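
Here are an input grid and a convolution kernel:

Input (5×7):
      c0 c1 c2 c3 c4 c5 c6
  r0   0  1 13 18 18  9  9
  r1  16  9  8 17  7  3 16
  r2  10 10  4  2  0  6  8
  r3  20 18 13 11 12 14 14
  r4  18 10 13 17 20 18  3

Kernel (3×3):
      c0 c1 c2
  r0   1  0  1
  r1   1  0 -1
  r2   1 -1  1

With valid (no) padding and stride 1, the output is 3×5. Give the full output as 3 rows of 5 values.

25 19 34 49 20
45 50 33 29 27
42 33 21 20 11

Output[0,0]: The receptive field on the input at this output position is [0 1 13 / 16 9 8 / 10 10 4]. Elementwise product with the kernel and sum: 0·1 + 13·1 + 16·1 + 8·-1 + 10·1 + 10·-1 + 4·1.
Output[0,1]: The receptive field on the input at this output position is [1 13 18 / 9 8 17 / 10 4 2]. Elementwise product with the kernel and sum: 1·1 + 18·1 + 9·1 + 17·-1 + 10·1 + 4·-1 + 2·1.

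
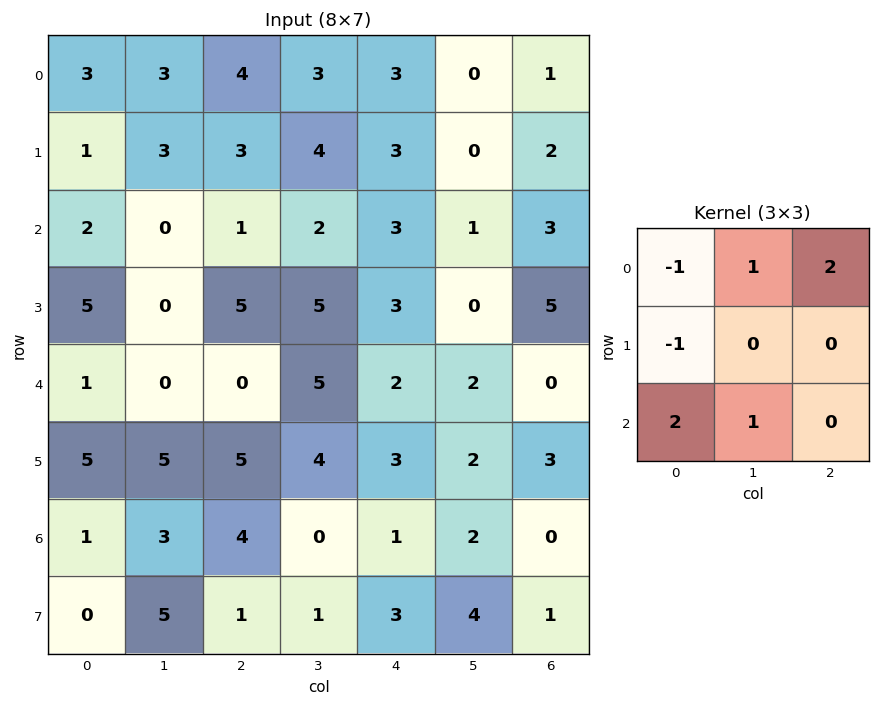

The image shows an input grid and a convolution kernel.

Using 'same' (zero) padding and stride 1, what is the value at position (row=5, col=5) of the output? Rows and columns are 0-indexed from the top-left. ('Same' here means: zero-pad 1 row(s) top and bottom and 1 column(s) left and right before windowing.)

The receptive field on the zero-padded input at this output position is [2 2 0 / 3 2 3 / 1 2 0]. Elementwise product with the kernel and sum: 2·-1 + 2·1 + 0·2 + 3·-1 + 1·2 + 2·1.

1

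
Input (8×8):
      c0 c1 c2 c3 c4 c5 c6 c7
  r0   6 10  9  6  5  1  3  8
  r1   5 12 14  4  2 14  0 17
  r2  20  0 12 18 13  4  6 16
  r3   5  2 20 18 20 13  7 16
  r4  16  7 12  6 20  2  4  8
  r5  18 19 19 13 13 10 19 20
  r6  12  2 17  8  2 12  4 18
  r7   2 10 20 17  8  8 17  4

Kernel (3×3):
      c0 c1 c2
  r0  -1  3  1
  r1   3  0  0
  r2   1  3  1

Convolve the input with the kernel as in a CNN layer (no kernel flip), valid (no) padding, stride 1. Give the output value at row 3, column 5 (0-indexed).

The receptive field on the input at this output position is [13 7 16 / 2 4 8 / 10 19 20]. Elementwise product with the kernel and sum: 13·-1 + 7·3 + 16·1 + 2·3 + 10·1 + 19·3 + 20·1.

117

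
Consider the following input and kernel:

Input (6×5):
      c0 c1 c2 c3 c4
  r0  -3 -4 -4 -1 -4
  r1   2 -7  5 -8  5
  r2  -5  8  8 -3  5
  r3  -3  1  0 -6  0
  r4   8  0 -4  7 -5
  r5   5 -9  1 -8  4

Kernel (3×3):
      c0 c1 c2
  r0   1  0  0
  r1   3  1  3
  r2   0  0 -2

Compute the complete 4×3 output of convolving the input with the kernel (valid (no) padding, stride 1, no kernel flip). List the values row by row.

Output[0,0]: The receptive field on the input at this output position is [-3 -4 -4 / 2 -7 5 / -5 8 8]. Elementwise product with the kernel and sum: -3·1 + 2·3 + -7·1 + 5·3 + 8·-2.

-5 -38 8
19 28 41
-5 -21 12
7 34 -28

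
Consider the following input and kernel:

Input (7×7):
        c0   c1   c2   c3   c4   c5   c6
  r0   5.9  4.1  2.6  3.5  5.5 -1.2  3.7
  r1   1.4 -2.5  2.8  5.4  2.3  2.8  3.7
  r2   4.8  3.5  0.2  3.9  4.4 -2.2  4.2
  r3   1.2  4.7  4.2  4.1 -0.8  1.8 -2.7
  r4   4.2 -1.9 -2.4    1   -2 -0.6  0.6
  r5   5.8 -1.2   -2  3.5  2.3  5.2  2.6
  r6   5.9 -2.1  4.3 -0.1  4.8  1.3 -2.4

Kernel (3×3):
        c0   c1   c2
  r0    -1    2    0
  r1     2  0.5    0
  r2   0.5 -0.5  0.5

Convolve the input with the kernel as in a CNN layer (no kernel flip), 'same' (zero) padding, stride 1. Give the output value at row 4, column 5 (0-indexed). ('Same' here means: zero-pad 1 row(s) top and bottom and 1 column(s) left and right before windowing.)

The receptive field on the zero-padded input at this output position is [-0.8 1.8 -2.7 / -2 -0.6 0.6 / 2.3 5.2 2.6]. Elementwise product with the kernel and sum: -0.8·-1 + 1.8·2 + -2·2 + -0.6·0.5 + 2.3·0.5 + 5.2·-0.5 + 2.6·0.5.

-0.05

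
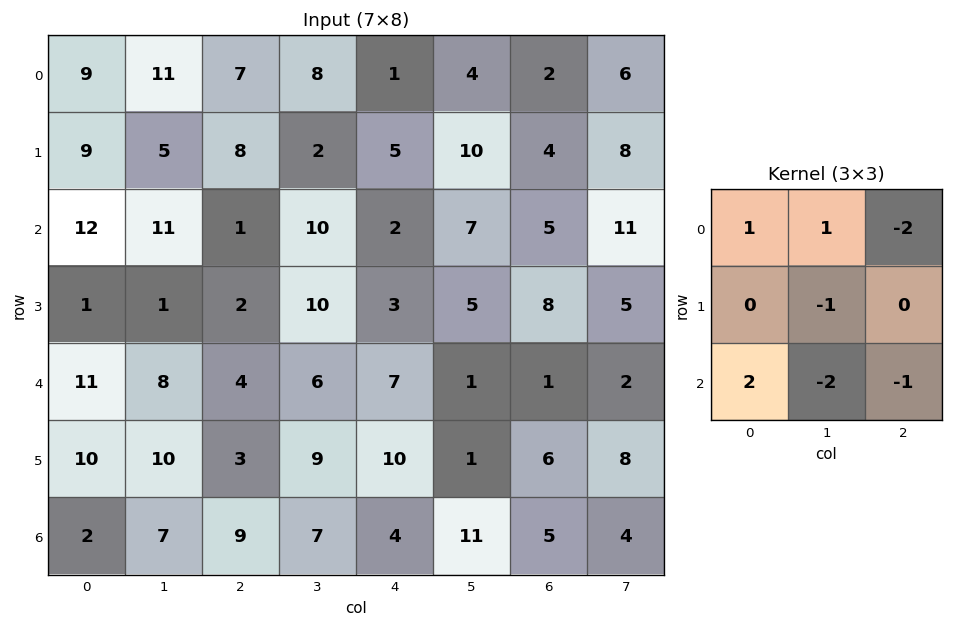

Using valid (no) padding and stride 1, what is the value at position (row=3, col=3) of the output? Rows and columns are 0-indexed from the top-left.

-7

The receptive field on the input at this output position is [10 3 5 / 6 7 1 / 9 10 1]. Elementwise product with the kernel and sum: 10·1 + 3·1 + 5·-2 + 7·-1 + 9·2 + 10·-2 + 1·-1.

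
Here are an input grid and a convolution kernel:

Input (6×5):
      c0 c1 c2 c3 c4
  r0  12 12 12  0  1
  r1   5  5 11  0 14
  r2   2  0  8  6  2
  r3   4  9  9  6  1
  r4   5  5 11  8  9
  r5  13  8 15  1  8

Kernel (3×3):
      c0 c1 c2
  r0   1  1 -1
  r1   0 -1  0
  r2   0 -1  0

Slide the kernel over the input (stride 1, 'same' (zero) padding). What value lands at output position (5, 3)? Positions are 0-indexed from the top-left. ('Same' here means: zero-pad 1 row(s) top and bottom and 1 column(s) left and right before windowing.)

9

The receptive field on the zero-padded input at this output position is [11 8 9 / 15 1 8 / 0 0 0]. Elementwise product with the kernel and sum: 11·1 + 8·1 + 9·-1 + 1·-1 + 0·-1.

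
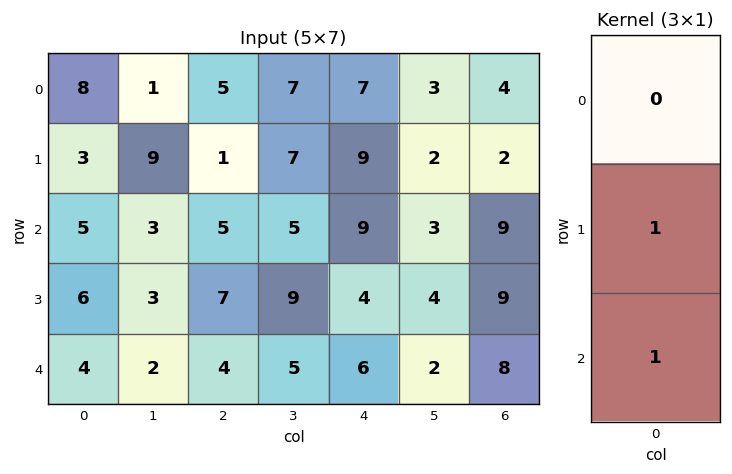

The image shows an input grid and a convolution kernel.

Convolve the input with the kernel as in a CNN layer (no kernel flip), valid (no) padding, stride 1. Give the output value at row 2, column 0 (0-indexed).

10

The receptive field on the input at this output position is [5 / 6 / 4]. Elementwise product with the kernel and sum: 6·1 + 4·1.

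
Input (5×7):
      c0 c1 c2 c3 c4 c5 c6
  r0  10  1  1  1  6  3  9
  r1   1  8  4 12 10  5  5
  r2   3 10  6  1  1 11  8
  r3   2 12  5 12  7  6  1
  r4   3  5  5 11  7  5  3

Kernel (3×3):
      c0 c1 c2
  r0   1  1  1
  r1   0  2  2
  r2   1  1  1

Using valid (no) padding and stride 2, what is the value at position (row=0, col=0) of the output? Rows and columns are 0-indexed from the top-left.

The receptive field on the input at this output position is [10 1 1 / 1 8 4 / 3 10 6]. Elementwise product with the kernel and sum: 10·1 + 1·1 + 1·1 + 8·2 + 4·2 + 3·1 + 10·1 + 6·1.

55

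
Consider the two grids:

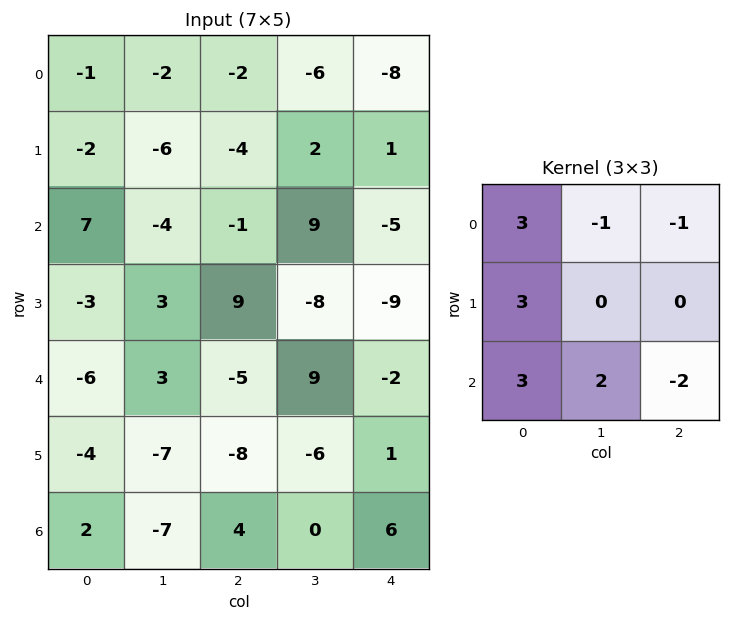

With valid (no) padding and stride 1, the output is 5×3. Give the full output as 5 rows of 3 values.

Output[0,0]: The receptive field on the input at this output position is [-1 -2 -2 / -2 -6 -4 / 7 -4 -1]. Elementwise product with the kernel and sum: -1·3 + -2·-1 + -2·-1 + -2·3 + 7·3 + -4·2 + -1·-2.
Output[0,1]: The receptive field on the input at this output position is [-2 -2 -6 / -6 -4 2 / -4 -1 9]. Elementwise product with the kernel and sum: -2·3 + -2·-1 + -6·-1 + -6·3 + -4·3 + -1·2 + 9·-2.

10 -48 21
4 15 11
15 -30 27
-49 -8 -9
-44 -29 -46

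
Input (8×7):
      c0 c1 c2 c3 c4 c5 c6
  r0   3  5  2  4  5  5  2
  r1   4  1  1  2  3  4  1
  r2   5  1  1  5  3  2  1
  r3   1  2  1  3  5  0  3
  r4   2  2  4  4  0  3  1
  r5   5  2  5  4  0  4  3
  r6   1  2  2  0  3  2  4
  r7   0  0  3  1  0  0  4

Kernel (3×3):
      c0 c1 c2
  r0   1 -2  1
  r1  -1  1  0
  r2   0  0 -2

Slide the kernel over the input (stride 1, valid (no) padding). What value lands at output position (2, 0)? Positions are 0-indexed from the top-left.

The receptive field on the input at this output position is [5 1 1 / 1 2 1 / 2 2 4]. Elementwise product with the kernel and sum: 5·1 + 1·-2 + 1·1 + 1·-1 + 2·1 + 4·-2.

-3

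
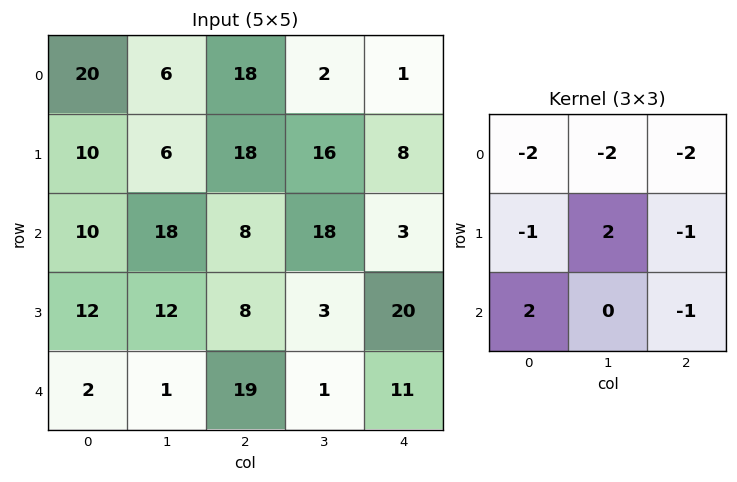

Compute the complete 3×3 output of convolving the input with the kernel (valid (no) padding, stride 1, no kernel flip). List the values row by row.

Output[0,0]: The receptive field on the input at this output position is [20 6 18 / 10 6 18 / 10 18 8]. Elementwise product with the kernel and sum: 20·-2 + 6·-2 + 18·-2 + 10·-1 + 6·2 + 18·-1 + 10·2 + 8·-1.
Output[0,1]: The receptive field on the input at this output position is [6 18 2 / 6 18 16 / 18 8 18]. Elementwise product with the kernel and sum: 6·-2 + 18·-2 + 2·-2 + 6·-1 + 18·2 + 16·-1 + 18·2 + 18·-1.

-92 -20 -23
-34 -79 -63
-83 -86 -53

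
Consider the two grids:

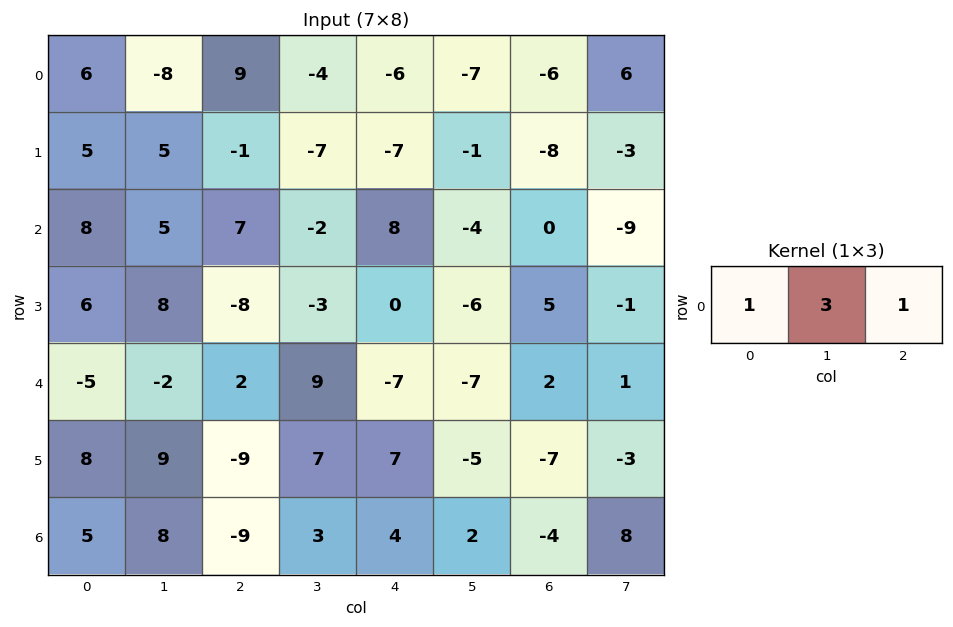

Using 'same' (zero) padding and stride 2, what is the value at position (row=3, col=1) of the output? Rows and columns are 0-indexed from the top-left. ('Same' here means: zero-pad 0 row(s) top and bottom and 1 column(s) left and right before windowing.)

The receptive field on the zero-padded input at this output position is [8 -9 3]. Elementwise product with the kernel and sum: 8·1 + -9·3 + 3·1.

-16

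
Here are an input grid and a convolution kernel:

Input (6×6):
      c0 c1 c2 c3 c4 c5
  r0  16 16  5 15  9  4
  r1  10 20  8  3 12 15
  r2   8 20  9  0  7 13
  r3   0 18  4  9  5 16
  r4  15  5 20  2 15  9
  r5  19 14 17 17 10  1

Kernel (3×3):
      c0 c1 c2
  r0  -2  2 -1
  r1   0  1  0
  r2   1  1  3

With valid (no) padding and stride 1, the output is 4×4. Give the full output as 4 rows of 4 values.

Output[0,0]: The receptive field on the input at this output position is [16 16 5 / 10 20 8 / 8 20 9]. Elementwise product with the kernel and sum: 16·-2 + 16·2 + 5·-1 + 20·1 + 8·1 + 20·1 + 9·3.
Output[0,1]: The receptive field on the input at this output position is [16 5 15 / 20 8 3 / 20 9 0]. Elementwise product with the kernel and sum: 16·-2 + 5·2 + 15·-1 + 8·1 + 20·1 + 9·1 + 0·3.

70 0 44 42
62 31 6 72
113 13 51 50
121 65 71 21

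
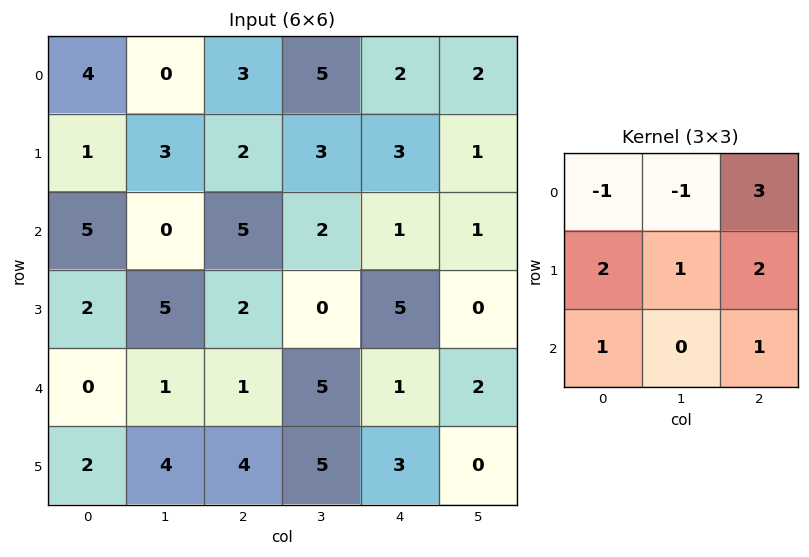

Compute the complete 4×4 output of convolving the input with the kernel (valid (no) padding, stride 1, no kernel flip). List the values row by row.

Output[0,0]: The receptive field on the input at this output position is [4 0 3 / 1 3 2 / 5 0 5]. Elementwise product with the kernel and sum: 4·-1 + 0·-1 + 3·3 + 1·2 + 3·1 + 2·2 + 5·1 + 5·1.

24 28 17 13
26 18 25 4
24 19 12 12
8 15 29 15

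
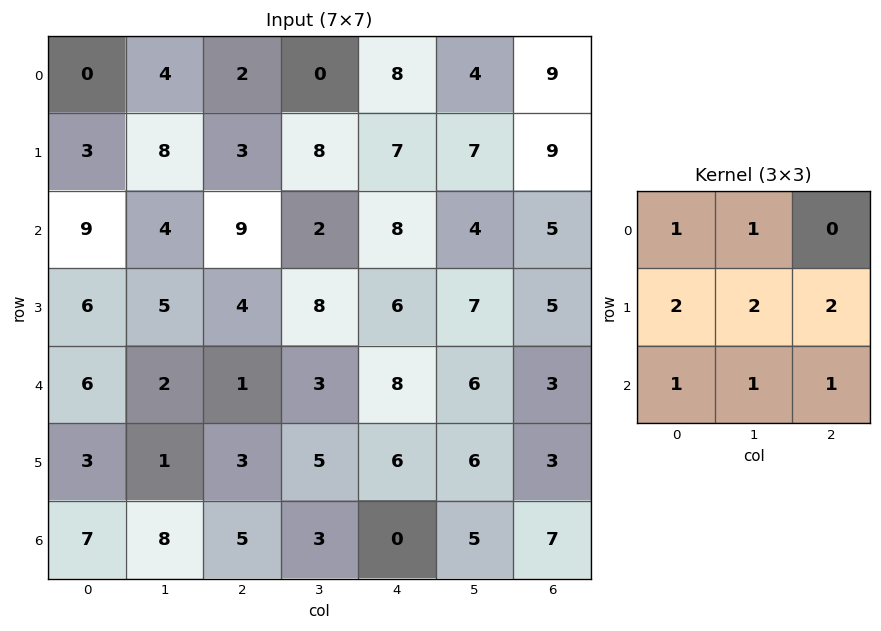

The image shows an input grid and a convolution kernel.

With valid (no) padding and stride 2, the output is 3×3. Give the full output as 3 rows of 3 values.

Output[0,0]: The receptive field on the input at this output position is [0 4 2 / 3 8 3 / 9 4 9]. Elementwise product with the kernel and sum: 0·1 + 4·1 + 3·2 + 8·2 + 3·2 + 9·1 + 4·1 + 9·1.

54 57 75
52 59 65
42 40 56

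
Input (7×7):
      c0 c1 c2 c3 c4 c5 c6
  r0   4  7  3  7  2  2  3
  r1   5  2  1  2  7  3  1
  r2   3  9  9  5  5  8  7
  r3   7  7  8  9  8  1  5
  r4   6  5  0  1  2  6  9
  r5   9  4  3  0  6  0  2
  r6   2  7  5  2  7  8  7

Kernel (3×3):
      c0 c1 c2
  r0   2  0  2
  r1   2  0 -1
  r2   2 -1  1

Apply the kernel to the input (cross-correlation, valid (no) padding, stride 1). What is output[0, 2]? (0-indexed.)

23

The receptive field on the input at this output position is [3 7 2 / 1 2 7 / 9 5 5]. Elementwise product with the kernel and sum: 3·2 + 2·2 + 1·2 + 7·-1 + 9·2 + 5·-1 + 5·1.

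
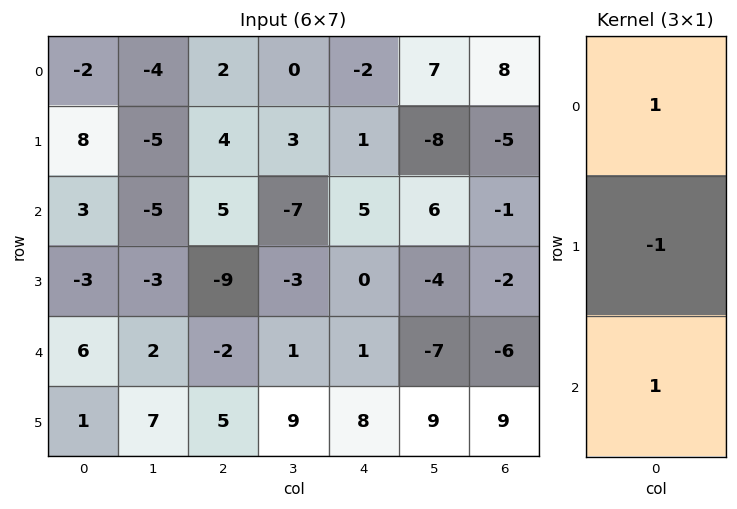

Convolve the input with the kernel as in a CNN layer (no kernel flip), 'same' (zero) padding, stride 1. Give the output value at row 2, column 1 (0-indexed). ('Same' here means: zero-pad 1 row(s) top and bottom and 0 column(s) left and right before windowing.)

The receptive field on the zero-padded input at this output position is [-5 / -5 / -3]. Elementwise product with the kernel and sum: -5·1 + -5·-1 + -3·1.

-3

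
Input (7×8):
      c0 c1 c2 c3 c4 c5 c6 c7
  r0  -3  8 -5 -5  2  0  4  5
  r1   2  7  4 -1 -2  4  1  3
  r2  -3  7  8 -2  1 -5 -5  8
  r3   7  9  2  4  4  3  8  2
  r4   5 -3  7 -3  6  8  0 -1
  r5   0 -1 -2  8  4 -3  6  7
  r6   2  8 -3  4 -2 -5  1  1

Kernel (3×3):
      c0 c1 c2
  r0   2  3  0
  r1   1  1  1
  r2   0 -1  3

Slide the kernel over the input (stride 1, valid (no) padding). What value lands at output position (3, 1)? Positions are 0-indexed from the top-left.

51

The receptive field on the input at this output position is [9 2 4 / -3 7 -3 / -1 -2 8]. Elementwise product with the kernel and sum: 9·2 + 2·3 + -3·1 + 7·1 + -3·1 + -2·-1 + 8·3.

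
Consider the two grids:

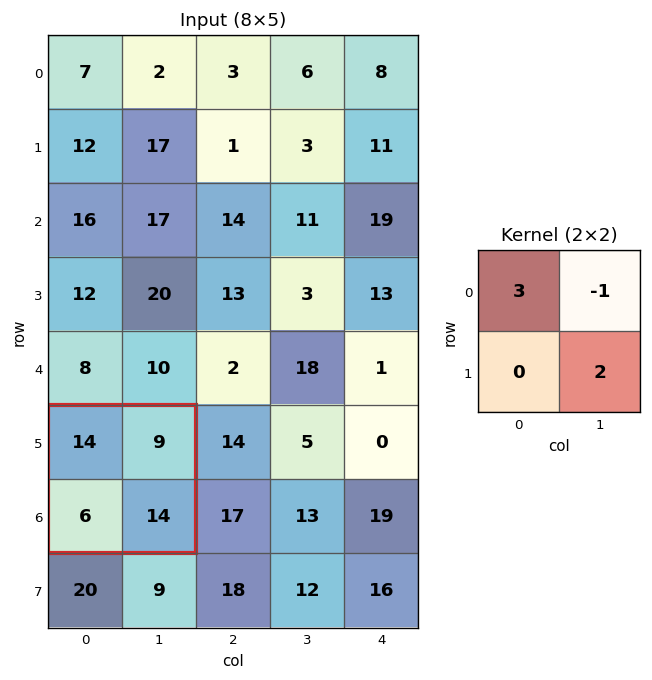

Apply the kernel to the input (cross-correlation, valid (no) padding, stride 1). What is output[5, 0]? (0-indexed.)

61

The receptive field on the input at this output position is [14 9 / 6 14]. Elementwise product with the kernel and sum: 14·3 + 9·-1 + 14·2.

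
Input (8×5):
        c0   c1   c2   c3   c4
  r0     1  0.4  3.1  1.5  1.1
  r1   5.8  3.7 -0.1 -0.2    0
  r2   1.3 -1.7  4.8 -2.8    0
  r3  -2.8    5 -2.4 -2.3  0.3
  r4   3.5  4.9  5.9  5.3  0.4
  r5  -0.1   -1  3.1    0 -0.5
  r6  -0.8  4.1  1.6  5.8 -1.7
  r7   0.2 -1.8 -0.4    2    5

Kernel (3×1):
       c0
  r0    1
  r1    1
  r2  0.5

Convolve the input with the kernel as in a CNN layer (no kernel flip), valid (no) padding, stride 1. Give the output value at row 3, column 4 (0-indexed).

The receptive field on the input at this output position is [0.3 / 0.4 / -0.5]. Elementwise product with the kernel and sum: 0.3·1 + 0.4·1 + -0.5·0.5.

0.45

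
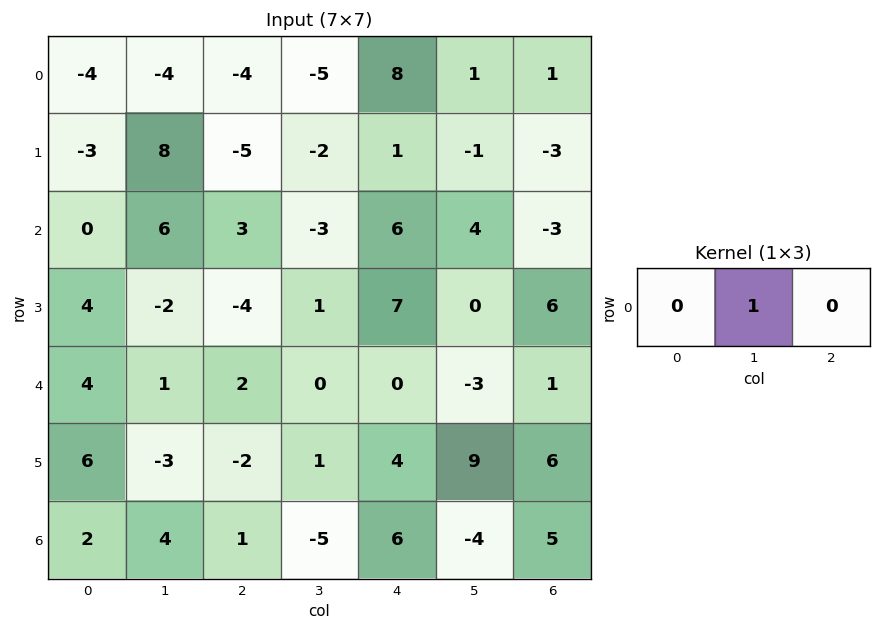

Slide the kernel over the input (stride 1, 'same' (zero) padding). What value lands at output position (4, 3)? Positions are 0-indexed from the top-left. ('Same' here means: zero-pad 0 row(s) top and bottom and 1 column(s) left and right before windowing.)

0

The receptive field on the zero-padded input at this output position is [2 0 0]. Elementwise product with the kernel and sum: 0·1.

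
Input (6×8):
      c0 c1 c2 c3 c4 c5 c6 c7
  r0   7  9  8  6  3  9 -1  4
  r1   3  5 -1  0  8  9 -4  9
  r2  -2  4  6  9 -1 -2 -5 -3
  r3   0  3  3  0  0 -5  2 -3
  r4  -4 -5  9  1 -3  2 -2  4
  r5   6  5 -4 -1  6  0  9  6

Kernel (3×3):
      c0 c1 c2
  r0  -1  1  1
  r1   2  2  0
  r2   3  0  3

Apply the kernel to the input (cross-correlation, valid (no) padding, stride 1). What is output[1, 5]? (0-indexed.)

The receptive field on the input at this output position is [9 -4 9 / -2 -5 -3 / -5 2 -3]. Elementwise product with the kernel and sum: 9·-1 + -4·1 + 9·1 + -2·2 + -5·2 + -5·3 + -3·3.

-42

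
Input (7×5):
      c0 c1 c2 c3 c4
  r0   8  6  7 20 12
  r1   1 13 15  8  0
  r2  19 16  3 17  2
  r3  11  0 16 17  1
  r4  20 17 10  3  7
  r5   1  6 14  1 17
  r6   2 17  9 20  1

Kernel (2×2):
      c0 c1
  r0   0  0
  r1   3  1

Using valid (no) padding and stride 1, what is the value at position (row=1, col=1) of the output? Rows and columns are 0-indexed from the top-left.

51

The receptive field on the input at this output position is [13 15 / 16 3]. Elementwise product with the kernel and sum: 16·3 + 3·1.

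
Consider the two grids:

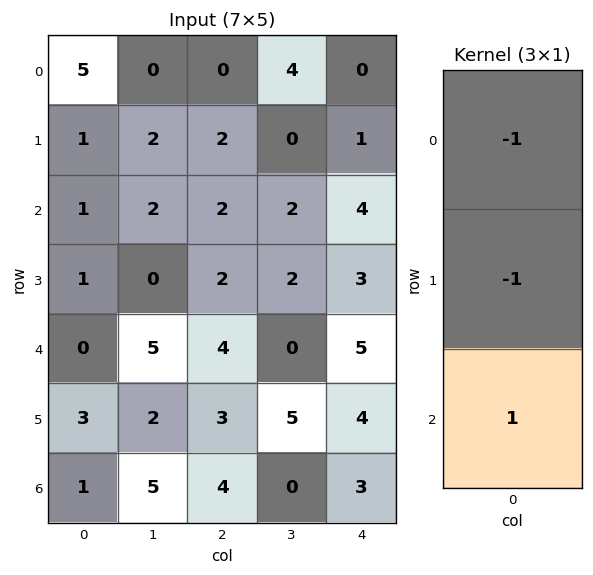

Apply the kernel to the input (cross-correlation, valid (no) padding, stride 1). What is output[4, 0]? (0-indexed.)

The receptive field on the input at this output position is [0 / 3 / 1]. Elementwise product with the kernel and sum: 0·-1 + 3·-1 + 1·1.

-2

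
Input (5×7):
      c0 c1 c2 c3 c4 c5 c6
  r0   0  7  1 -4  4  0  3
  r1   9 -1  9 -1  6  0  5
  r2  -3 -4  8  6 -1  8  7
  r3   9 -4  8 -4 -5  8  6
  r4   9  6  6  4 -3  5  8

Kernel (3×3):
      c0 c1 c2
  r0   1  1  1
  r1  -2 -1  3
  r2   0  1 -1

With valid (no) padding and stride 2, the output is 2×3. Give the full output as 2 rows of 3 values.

Output[0,0]: The receptive field on the input at this output position is [0 7 1 / 9 -1 9 / -3 -4 8]. Elementwise product with the kernel and sum: 0·1 + 7·1 + 1·1 + 9·-2 + -1·-1 + 9·3 + -4·1 + 8·-1.
Output[0,1]: The receptive field on the input at this output position is [1 -4 4 / 9 -1 6 / 8 6 -1]. Elementwise product with the kernel and sum: 1·1 + -4·1 + 4·1 + 9·-2 + -1·-1 + 6·3 + 6·1 + -1·-1.

6 9 11
11 -7 31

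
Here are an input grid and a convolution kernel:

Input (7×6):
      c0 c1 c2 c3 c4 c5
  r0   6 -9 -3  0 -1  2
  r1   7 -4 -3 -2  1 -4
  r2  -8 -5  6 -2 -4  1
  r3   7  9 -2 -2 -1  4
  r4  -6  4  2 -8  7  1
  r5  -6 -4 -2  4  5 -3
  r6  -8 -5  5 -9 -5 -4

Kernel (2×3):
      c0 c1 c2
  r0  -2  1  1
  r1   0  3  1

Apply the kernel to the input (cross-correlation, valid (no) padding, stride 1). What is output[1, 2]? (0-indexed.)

The receptive field on the input at this output position is [-3 -2 1 / 6 -2 -4]. Elementwise product with the kernel and sum: -3·-2 + -2·1 + 1·1 + -2·3 + -4·1.

-5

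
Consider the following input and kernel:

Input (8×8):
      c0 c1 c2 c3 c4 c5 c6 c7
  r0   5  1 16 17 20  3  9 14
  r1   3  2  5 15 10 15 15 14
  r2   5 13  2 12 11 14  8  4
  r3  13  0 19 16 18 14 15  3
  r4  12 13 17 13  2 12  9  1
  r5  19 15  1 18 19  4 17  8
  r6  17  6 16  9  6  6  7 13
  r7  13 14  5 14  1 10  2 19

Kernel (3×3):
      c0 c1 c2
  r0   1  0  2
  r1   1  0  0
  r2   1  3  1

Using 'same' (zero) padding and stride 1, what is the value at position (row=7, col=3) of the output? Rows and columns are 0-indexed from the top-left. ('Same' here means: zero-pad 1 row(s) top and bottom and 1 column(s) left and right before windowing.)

The receptive field on the zero-padded input at this output position is [16 9 6 / 5 14 1 / 0 0 0]. Elementwise product with the kernel and sum: 16·1 + 6·2 + 5·1 + 0·1 + 0·3 + 0·1.

33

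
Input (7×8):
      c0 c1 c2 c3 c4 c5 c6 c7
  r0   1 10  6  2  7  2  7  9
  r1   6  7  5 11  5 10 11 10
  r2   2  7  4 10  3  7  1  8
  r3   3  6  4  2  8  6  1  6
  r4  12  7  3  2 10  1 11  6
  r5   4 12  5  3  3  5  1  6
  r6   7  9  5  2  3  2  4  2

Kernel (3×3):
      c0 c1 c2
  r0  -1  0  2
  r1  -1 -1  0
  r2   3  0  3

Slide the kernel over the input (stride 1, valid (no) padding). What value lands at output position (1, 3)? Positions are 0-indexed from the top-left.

20

The receptive field on the input at this output position is [11 5 10 / 10 3 7 / 2 8 6]. Elementwise product with the kernel and sum: 11·-1 + 10·2 + 10·-1 + 3·-1 + 2·3 + 6·3.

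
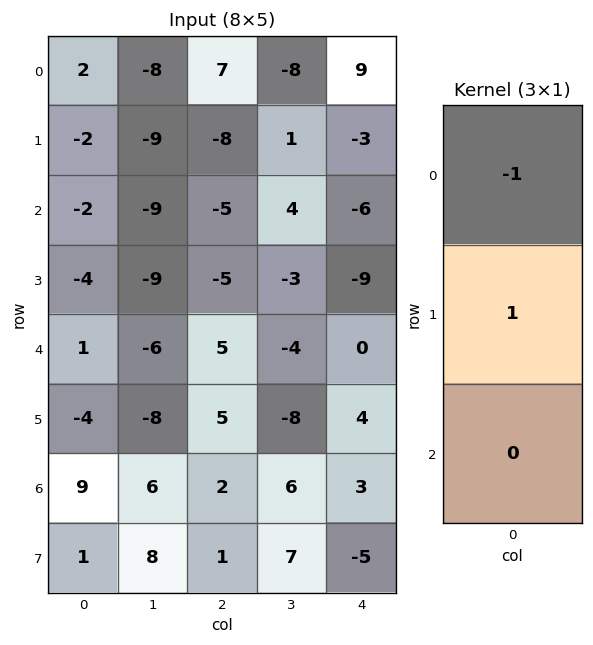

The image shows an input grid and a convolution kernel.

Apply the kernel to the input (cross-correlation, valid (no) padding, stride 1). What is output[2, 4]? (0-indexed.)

The receptive field on the input at this output position is [-6 / -9 / 0]. Elementwise product with the kernel and sum: -6·-1 + -9·1.

-3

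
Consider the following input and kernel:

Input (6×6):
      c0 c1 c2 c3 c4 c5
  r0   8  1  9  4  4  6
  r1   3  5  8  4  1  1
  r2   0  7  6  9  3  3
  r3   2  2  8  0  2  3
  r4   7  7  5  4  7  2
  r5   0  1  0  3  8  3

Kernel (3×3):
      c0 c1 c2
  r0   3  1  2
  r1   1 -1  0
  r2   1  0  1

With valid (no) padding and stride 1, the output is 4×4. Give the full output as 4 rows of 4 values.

Output[0,0]: The receptive field on the input at this output position is [8 1 9 / 3 5 8 / 0 7 6]. Elementwise product with the kernel and sum: 8·3 + 1·1 + 9·2 + 3·1 + 5·-1 + 0·1 + 6·1.

47 33 52 43
33 34 37 24
31 50 53 40
24 20 37 11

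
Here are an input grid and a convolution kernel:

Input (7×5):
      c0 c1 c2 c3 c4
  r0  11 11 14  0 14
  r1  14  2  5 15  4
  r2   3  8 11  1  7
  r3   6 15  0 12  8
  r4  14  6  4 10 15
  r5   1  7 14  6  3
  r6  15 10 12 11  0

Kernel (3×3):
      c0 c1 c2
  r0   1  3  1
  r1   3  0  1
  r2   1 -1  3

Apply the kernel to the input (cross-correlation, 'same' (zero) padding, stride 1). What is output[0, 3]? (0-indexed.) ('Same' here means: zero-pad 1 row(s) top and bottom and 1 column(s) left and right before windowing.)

The receptive field on the zero-padded input at this output position is [0 0 0 / 14 0 14 / 5 15 4]. Elementwise product with the kernel and sum: 0·1 + 0·3 + 0·1 + 14·3 + 14·1 + 5·1 + 15·-1 + 4·3.

58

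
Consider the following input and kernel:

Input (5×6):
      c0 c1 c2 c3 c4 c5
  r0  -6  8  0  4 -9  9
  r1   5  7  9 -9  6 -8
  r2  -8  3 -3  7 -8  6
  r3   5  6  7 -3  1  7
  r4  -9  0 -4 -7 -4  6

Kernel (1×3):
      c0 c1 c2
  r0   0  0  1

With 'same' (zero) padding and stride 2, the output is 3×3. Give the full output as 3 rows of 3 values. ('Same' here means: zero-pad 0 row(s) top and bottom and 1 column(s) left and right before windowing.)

8 4 9
3 7 6
0 -7 6

Output[0,0]: The receptive field on the zero-padded input at this output position is [0 -6 8]. Elementwise product with the kernel and sum: 8·1.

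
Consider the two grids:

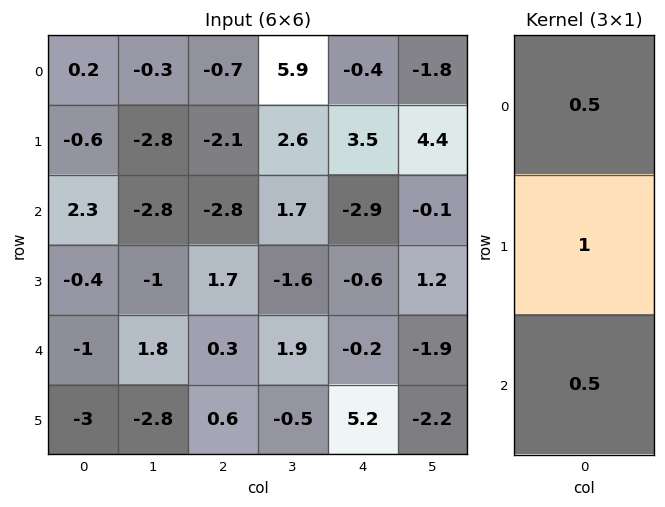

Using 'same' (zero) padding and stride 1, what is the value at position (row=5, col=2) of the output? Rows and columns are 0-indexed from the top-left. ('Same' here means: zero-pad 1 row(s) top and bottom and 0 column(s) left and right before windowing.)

The receptive field on the zero-padded input at this output position is [0.3 / 0.6 / 0]. Elementwise product with the kernel and sum: 0.3·0.5 + 0.6·1 + 0·0.5.

0.75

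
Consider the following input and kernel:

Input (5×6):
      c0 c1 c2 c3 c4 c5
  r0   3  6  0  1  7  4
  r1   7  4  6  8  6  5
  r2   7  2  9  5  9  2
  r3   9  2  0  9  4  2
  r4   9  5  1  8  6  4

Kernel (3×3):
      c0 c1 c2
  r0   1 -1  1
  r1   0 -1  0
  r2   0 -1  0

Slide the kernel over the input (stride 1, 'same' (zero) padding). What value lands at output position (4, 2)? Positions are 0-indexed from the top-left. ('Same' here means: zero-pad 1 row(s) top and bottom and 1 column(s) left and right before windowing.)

The receptive field on the zero-padded input at this output position is [2 0 9 / 5 1 8 / 0 0 0]. Elementwise product with the kernel and sum: 2·1 + 0·-1 + 9·1 + 1·-1 + 0·-1.

10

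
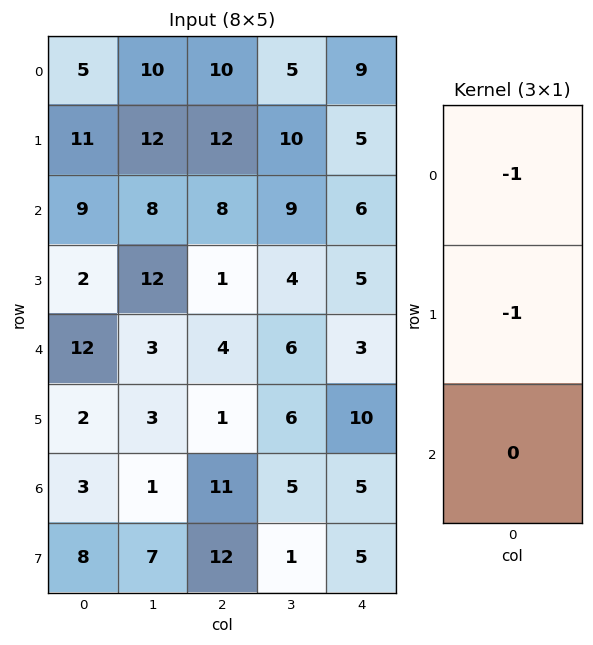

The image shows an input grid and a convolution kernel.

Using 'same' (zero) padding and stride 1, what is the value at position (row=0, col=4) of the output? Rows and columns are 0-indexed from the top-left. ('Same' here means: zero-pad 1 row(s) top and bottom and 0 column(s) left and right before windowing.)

-9

The receptive field on the zero-padded input at this output position is [0 / 9 / 5]. Elementwise product with the kernel and sum: 0·-1 + 9·-1.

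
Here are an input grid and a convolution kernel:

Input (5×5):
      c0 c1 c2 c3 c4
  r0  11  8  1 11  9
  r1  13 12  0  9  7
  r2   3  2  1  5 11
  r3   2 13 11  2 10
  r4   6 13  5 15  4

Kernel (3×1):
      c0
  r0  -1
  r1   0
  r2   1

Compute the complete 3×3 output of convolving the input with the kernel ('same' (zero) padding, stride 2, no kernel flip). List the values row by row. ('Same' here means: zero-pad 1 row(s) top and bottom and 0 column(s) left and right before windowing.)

13 0 7
-11 11 3
-2 -11 -10

Output[0,0]: The receptive field on the zero-padded input at this output position is [0 / 11 / 13]. Elementwise product with the kernel and sum: 0·-1 + 13·1.
Output[0,1]: The receptive field on the zero-padded input at this output position is [0 / 1 / 0]. Elementwise product with the kernel and sum: 0·-1 + 0·1.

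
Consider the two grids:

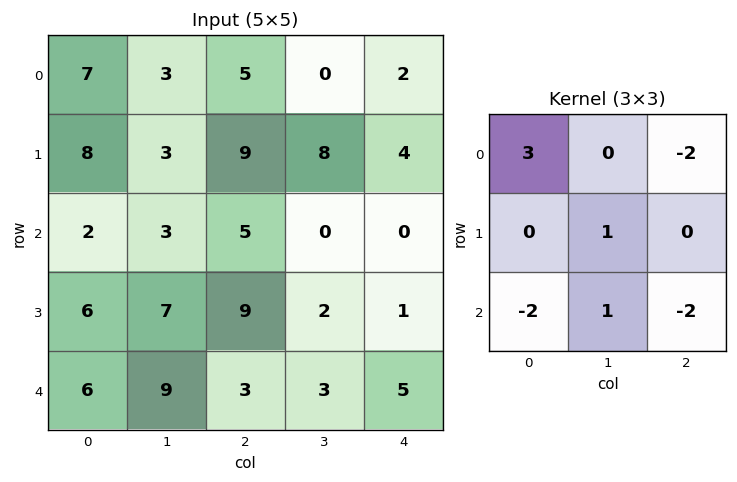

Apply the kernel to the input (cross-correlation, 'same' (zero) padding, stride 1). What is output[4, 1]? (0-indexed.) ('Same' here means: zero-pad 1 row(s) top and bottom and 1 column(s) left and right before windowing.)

The receptive field on the zero-padded input at this output position is [6 7 9 / 6 9 3 / 0 0 0]. Elementwise product with the kernel and sum: 6·3 + 9·-2 + 9·1 + 0·-2 + 0·1 + 0·-2.

9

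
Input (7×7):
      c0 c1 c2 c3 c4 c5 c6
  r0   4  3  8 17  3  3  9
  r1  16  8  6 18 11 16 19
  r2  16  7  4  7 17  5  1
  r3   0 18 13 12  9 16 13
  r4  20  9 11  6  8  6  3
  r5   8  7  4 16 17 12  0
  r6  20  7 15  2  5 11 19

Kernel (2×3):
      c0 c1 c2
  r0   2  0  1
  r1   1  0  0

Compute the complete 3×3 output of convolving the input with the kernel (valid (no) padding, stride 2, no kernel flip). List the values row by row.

Output[0,0]: The receptive field on the input at this output position is [4 3 8 / 16 8 6]. Elementwise product with the kernel and sum: 4·2 + 8·1 + 16·1.
Output[0,1]: The receptive field on the input at this output position is [8 17 3 / 6 18 11]. Elementwise product with the kernel and sum: 8·2 + 3·1 + 6·1.

32 25 26
36 38 44
59 34 36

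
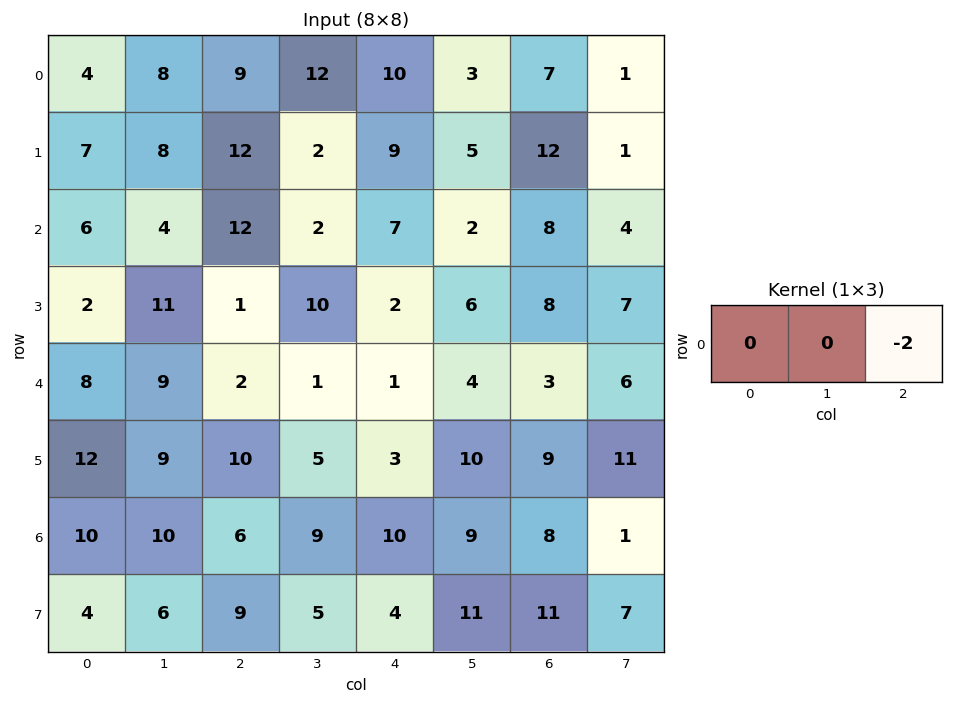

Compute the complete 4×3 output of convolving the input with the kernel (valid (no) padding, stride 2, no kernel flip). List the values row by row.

-18 -20 -14
-24 -14 -16
-4 -2 -6
-12 -20 -16

Output[0,0]: The receptive field on the input at this output position is [4 8 9]. Elementwise product with the kernel and sum: 9·-2.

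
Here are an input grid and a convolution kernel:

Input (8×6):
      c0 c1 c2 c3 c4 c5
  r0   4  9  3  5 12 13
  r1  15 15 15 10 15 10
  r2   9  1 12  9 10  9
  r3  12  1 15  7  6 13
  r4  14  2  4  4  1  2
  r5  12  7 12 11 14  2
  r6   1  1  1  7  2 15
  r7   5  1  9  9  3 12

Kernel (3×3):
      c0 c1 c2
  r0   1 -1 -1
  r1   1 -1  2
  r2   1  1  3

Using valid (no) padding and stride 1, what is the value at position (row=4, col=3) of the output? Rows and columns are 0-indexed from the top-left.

56

The receptive field on the input at this output position is [4 1 2 / 11 14 2 / 7 2 15]. Elementwise product with the kernel and sum: 4·1 + 1·-1 + 2·-1 + 11·1 + 14·-1 + 2·2 + 7·1 + 2·1 + 15·3.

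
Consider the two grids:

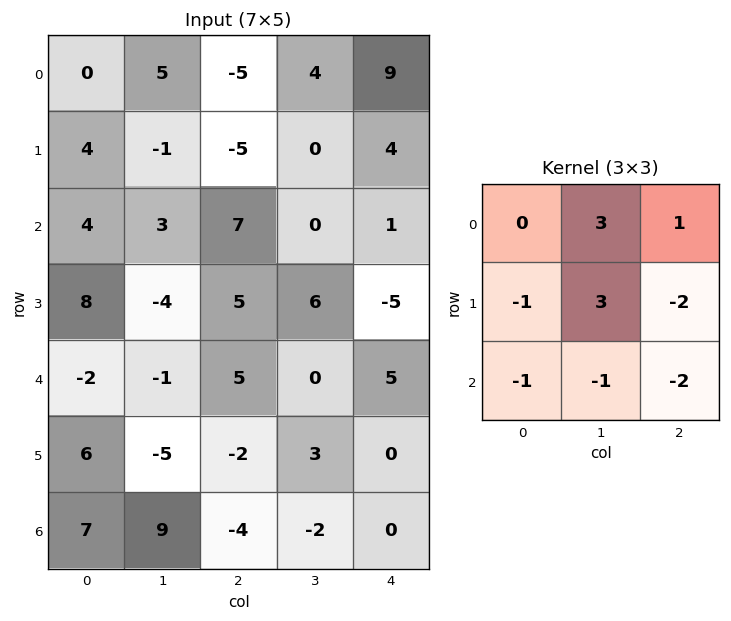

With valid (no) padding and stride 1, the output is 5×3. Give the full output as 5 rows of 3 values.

-8 -35 9
-31 -10 -6
-21 24 9
-15 38 -3
-23 7 22

Output[0,0]: The receptive field on the input at this output position is [0 5 -5 / 4 -1 -5 / 4 3 7]. Elementwise product with the kernel and sum: 5·3 + -5·1 + 4·-1 + -1·3 + -5·-2 + 4·-1 + 3·-1 + 7·-2.
Output[0,1]: The receptive field on the input at this output position is [5 -5 4 / -1 -5 0 / 3 7 0]. Elementwise product with the kernel and sum: -5·3 + 4·1 + -1·-1 + -5·3 + 0·-2 + 3·-1 + 7·-1 + 0·-2.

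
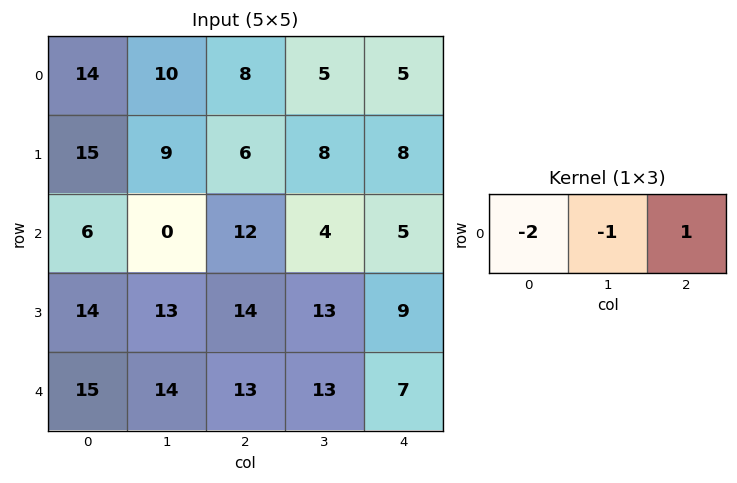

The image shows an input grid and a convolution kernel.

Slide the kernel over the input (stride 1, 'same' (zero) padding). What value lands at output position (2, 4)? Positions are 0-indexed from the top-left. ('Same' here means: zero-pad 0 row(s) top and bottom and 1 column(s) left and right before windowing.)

-13

The receptive field on the zero-padded input at this output position is [4 5 0]. Elementwise product with the kernel and sum: 4·-2 + 5·-1 + 0·1.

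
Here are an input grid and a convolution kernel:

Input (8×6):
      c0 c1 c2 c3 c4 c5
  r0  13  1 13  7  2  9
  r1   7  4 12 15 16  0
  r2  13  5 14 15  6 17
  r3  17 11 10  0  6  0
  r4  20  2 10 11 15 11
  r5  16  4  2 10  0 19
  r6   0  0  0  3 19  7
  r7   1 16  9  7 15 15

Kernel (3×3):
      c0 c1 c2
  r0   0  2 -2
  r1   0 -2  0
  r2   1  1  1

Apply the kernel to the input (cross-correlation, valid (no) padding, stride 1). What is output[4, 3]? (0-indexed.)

37

The receptive field on the input at this output position is [11 15 11 / 10 0 19 / 3 19 7]. Elementwise product with the kernel and sum: 15·2 + 11·-2 + 0·-2 + 3·1 + 19·1 + 7·1.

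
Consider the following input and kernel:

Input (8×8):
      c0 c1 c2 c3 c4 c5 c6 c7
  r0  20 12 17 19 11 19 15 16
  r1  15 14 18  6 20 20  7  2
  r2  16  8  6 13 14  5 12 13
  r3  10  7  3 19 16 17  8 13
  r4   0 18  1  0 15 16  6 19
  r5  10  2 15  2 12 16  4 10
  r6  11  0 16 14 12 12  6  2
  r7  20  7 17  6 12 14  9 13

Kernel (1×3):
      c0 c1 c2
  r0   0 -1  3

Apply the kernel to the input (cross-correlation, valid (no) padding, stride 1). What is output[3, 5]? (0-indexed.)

The receptive field on the input at this output position is [17 8 13]. Elementwise product with the kernel and sum: 8·-1 + 13·3.

31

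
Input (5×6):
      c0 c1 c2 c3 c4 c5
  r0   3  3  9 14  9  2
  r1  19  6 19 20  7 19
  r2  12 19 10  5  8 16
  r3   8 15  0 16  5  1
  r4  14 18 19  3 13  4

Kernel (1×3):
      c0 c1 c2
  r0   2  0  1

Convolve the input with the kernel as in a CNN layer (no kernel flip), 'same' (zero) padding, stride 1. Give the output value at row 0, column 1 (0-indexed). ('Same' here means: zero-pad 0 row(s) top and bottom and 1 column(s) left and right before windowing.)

15

The receptive field on the zero-padded input at this output position is [3 3 9]. Elementwise product with the kernel and sum: 3·2 + 9·1.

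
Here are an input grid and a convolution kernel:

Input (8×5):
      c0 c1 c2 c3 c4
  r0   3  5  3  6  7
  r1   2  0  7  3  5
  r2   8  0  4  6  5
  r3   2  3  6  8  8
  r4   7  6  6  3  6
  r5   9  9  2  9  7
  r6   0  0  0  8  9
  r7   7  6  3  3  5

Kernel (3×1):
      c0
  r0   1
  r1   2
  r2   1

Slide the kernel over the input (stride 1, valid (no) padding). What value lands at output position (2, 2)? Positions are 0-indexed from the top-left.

The receptive field on the input at this output position is [4 / 6 / 6]. Elementwise product with the kernel and sum: 4·1 + 6·2 + 6·1.

22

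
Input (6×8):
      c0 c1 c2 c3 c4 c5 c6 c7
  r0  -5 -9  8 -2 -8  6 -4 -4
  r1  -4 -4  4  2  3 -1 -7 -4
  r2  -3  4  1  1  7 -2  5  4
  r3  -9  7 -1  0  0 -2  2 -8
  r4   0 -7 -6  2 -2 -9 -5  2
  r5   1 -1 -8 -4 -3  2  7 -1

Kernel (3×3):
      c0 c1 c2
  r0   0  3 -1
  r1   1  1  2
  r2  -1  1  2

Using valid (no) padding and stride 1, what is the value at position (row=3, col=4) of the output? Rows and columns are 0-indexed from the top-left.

The receptive field on the input at this output position is [0 -2 2 / -2 -9 -5 / -3 2 7]. Elementwise product with the kernel and sum: -2·3 + 2·-1 + -2·1 + -9·1 + -5·2 + -3·-1 + 2·1 + 7·2.

-10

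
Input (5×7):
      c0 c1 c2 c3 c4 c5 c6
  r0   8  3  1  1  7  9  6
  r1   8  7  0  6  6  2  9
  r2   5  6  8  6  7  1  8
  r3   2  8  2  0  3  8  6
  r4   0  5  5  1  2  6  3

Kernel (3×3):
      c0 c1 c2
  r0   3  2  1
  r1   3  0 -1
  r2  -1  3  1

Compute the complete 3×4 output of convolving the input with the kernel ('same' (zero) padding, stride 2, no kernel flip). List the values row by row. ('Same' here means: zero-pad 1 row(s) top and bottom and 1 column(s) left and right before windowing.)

Output[0,0]: The receptive field on the zero-padded input at this output position is [0 0 0 / 0 8 3 / 0 8 7]. Elementwise product with the kernel and sum: 0·3 + 0·2 + 0·1 + 0·3 + 3·-1 + 0·-1 + 8·3 + 7·1.
Output[0,1]: The receptive field on the zero-padded input at this output position is [0 0 0 / 3 1 1 / 7 0 6]. Elementwise product with the kernel and sum: 0·3 + 0·2 + 0·1 + 3·3 + 1·-1 + 7·-1 + 0·3 + 6·1.

28 7 8 52
31 37 66 37
7 42 11 54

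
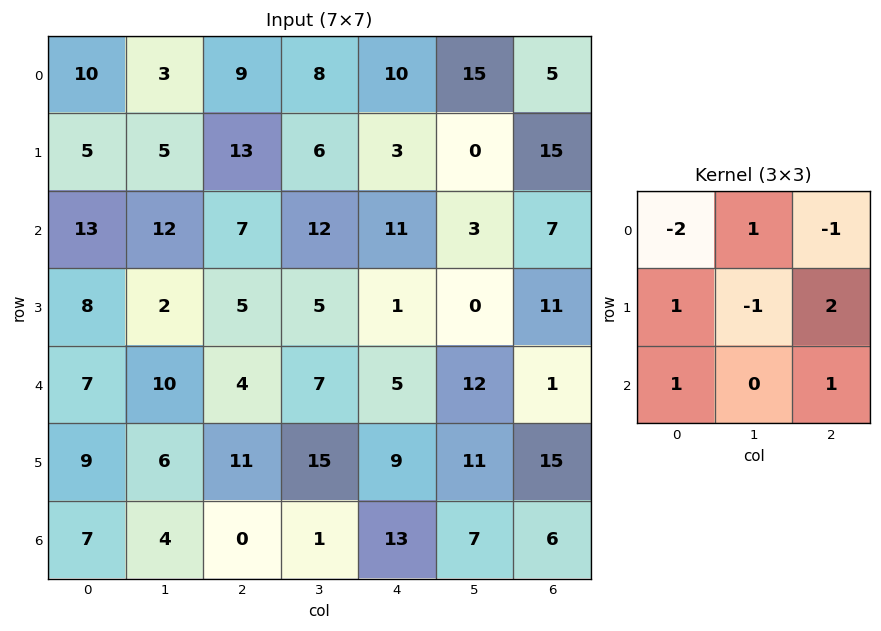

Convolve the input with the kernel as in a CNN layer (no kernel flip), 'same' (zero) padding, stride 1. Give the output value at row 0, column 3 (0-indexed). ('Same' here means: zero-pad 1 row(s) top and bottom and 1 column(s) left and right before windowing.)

The receptive field on the zero-padded input at this output position is [0 0 0 / 9 8 10 / 13 6 3]. Elementwise product with the kernel and sum: 0·-2 + 0·1 + 0·-1 + 9·1 + 8·-1 + 10·2 + 13·1 + 3·1.

37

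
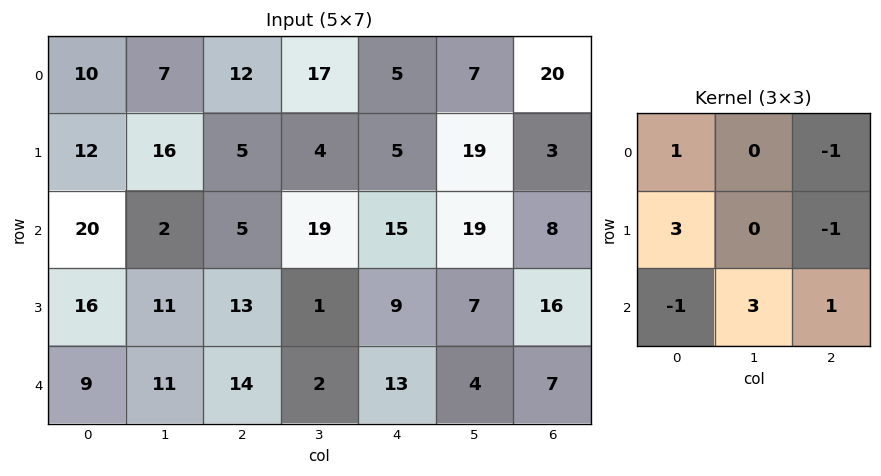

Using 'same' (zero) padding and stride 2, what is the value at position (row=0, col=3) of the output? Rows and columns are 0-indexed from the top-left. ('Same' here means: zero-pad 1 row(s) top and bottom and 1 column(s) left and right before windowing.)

11

The receptive field on the zero-padded input at this output position is [0 0 0 / 7 20 0 / 19 3 0]. Elementwise product with the kernel and sum: 0·1 + 0·-1 + 7·3 + 0·-1 + 19·-1 + 3·3 + 0·1.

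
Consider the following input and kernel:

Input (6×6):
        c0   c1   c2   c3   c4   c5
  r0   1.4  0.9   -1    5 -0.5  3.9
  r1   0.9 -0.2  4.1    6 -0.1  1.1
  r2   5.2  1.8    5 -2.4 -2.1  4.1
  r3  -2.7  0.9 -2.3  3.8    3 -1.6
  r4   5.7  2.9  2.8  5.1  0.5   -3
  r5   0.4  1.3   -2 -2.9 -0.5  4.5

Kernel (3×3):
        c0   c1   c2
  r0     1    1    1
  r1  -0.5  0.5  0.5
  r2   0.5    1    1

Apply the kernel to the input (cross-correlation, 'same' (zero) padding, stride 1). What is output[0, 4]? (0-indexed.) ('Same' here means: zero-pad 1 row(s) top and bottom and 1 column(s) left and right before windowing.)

The receptive field on the zero-padded input at this output position is [0 0 0 / 5 -0.5 3.9 / 6 -0.1 1.1]. Elementwise product with the kernel and sum: 0·1 + 0·1 + 0·1 + 5·-0.5 + -0.5·0.5 + 3.9·0.5 + 6·0.5 + -0.1·1 + 1.1·1.

3.2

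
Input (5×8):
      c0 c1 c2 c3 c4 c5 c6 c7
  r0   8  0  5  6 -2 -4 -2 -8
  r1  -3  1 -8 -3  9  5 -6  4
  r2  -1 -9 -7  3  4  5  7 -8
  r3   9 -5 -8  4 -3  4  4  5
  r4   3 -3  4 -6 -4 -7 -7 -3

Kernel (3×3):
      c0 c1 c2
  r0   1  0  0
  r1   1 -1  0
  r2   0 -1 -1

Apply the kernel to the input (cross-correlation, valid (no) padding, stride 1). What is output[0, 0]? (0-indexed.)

20

The receptive field on the input at this output position is [8 0 5 / -3 1 -8 / -1 -9 -7]. Elementwise product with the kernel and sum: 8·1 + -3·1 + 1·-1 + -9·-1 + -7·-1.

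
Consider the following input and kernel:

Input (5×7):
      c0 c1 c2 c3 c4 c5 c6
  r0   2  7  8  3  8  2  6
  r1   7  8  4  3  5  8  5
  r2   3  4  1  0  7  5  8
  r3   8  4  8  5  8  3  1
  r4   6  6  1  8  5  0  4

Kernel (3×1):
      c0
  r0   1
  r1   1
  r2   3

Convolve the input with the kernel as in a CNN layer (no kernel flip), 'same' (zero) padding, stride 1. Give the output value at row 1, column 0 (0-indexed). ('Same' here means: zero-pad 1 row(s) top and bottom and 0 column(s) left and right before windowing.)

The receptive field on the zero-padded input at this output position is [2 / 7 / 3]. Elementwise product with the kernel and sum: 2·1 + 7·1 + 3·3.

18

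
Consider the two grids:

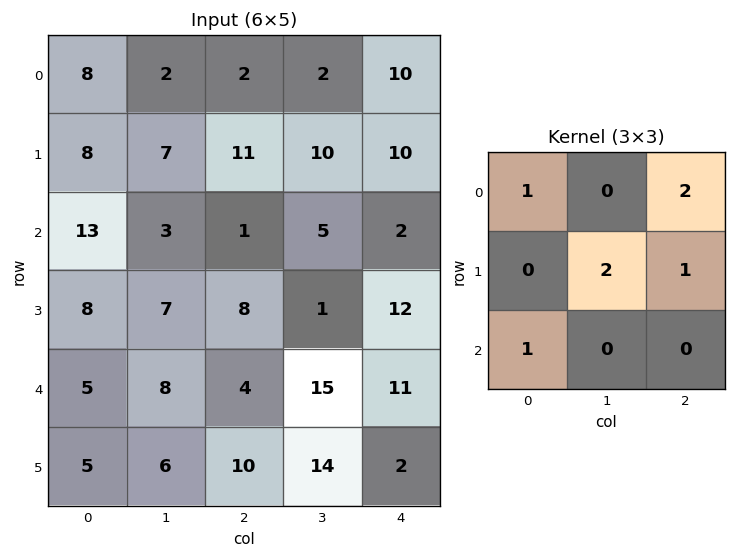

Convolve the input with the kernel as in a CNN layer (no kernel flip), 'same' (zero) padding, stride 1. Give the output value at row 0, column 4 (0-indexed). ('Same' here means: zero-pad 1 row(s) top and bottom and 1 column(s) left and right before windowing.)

30

The receptive field on the zero-padded input at this output position is [0 0 0 / 2 10 0 / 10 10 0]. Elementwise product with the kernel and sum: 0·1 + 0·2 + 10·2 + 0·1 + 10·1.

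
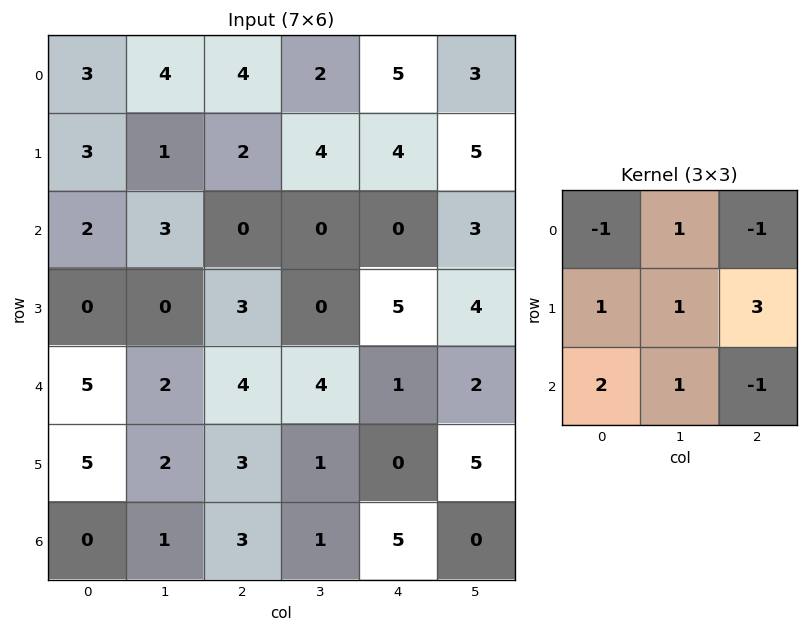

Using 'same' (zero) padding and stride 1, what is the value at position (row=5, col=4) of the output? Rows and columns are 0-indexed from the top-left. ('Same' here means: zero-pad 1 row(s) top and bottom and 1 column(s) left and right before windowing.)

18

The receptive field on the zero-padded input at this output position is [4 1 2 / 1 0 5 / 1 5 0]. Elementwise product with the kernel and sum: 4·-1 + 1·1 + 2·-1 + 1·1 + 0·1 + 5·3 + 1·2 + 5·1 + 0·-1.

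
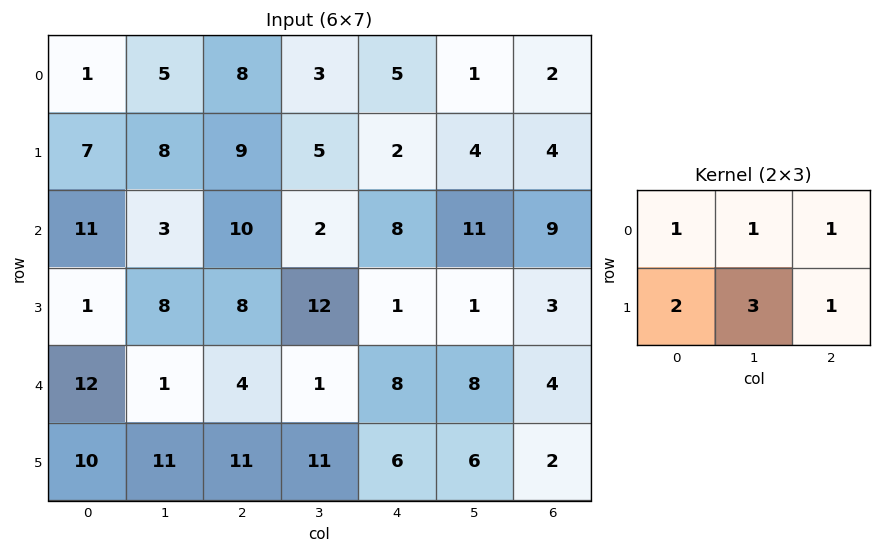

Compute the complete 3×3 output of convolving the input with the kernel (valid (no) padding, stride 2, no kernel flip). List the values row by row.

Output[0,0]: The receptive field on the input at this output position is [1 5 8 / 7 8 9]. Elementwise product with the kernel and sum: 1·1 + 5·1 + 8·1 + 7·2 + 8·3 + 9·1.

61 51 28
58 73 36
81 74 52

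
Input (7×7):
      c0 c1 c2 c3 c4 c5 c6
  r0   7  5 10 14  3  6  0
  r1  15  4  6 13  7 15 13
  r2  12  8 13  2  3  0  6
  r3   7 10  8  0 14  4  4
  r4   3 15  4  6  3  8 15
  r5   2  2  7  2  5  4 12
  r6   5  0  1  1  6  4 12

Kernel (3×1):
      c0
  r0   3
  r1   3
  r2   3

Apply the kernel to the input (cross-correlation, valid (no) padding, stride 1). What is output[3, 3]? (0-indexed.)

The receptive field on the input at this output position is [0 / 6 / 2]. Elementwise product with the kernel and sum: 0·3 + 6·3 + 2·3.

24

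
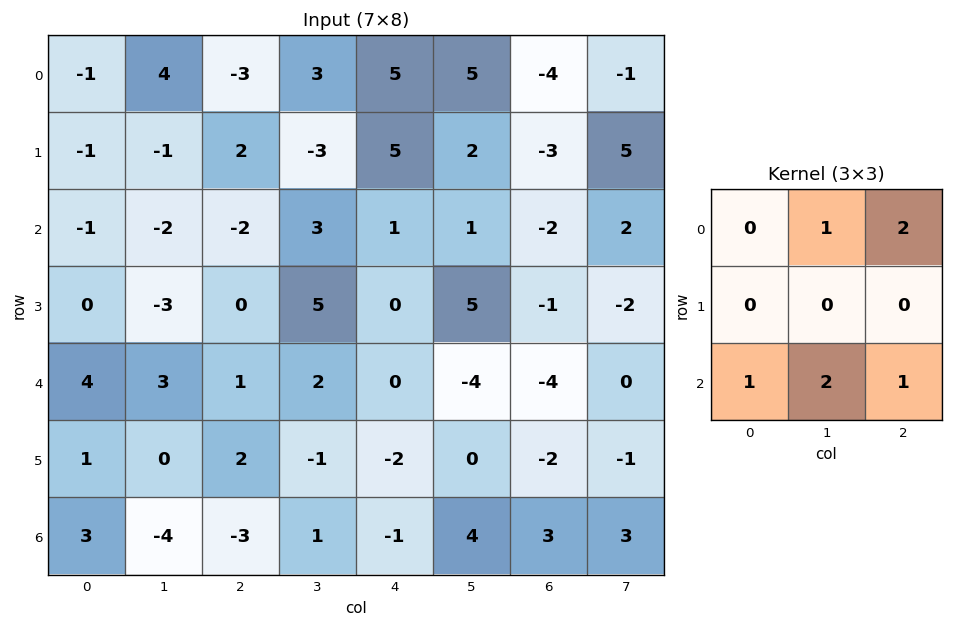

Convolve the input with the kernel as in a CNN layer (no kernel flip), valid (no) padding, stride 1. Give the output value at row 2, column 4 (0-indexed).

-15

The receptive field on the input at this output position is [1 1 -2 / 0 5 -1 / 0 -4 -4]. Elementwise product with the kernel and sum: 1·1 + -2·2 + 0·1 + -4·2 + -4·1.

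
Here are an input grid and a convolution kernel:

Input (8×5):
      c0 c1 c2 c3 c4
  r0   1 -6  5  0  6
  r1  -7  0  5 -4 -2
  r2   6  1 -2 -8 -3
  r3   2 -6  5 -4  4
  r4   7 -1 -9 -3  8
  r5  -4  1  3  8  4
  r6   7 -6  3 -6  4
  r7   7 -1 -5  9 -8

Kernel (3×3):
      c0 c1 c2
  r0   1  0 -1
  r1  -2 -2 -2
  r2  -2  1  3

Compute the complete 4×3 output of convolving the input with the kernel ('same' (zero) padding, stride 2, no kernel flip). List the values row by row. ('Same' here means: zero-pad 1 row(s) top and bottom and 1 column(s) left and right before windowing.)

3 -5 -6
-30 27 30
-7 49 -26
1 35 -14

Output[0,0]: The receptive field on the zero-padded input at this output position is [0 0 0 / 0 1 -6 / 0 -7 0]. Elementwise product with the kernel and sum: 0·1 + 0·-1 + 0·-2 + 1·-2 + -6·-2 + 0·-2 + -7·1 + 0·3.
Output[0,1]: The receptive field on the zero-padded input at this output position is [0 0 0 / -6 5 0 / 0 5 -4]. Elementwise product with the kernel and sum: 0·1 + 0·-1 + -6·-2 + 5·-2 + 0·-2 + 0·-2 + 5·1 + -4·3.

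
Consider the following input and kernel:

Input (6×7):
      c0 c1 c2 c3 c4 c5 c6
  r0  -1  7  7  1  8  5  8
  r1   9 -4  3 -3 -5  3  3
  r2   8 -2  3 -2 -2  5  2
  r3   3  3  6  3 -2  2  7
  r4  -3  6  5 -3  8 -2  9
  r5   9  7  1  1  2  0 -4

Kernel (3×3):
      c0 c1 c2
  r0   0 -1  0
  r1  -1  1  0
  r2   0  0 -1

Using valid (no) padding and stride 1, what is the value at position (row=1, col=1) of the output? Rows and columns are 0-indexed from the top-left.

The receptive field on the input at this output position is [-4 3 -3 / -2 3 -2 / 3 6 3]. Elementwise product with the kernel and sum: 3·-1 + -2·-1 + 3·1 + 3·-1.

-1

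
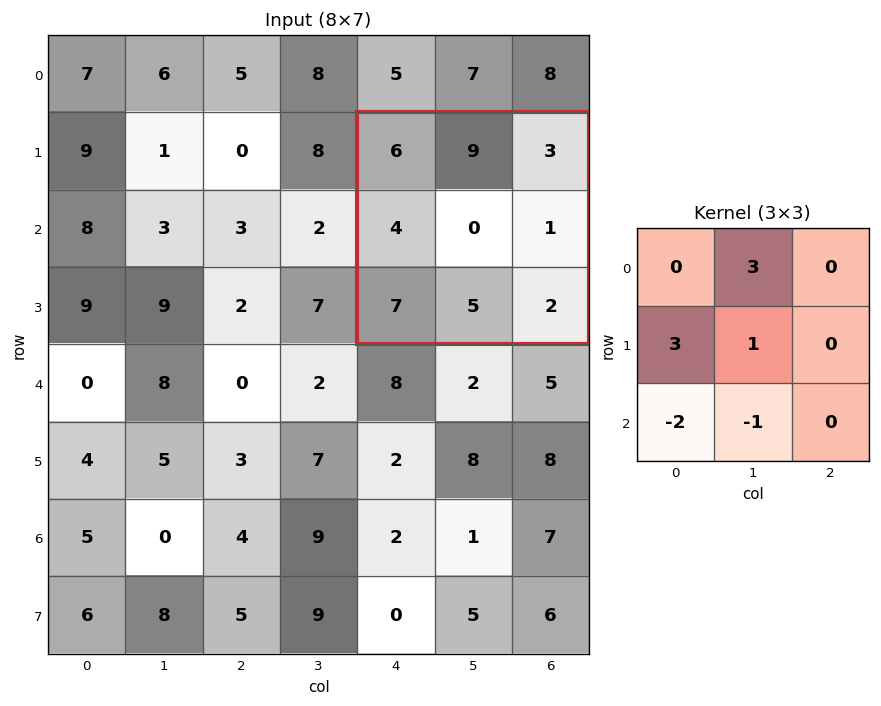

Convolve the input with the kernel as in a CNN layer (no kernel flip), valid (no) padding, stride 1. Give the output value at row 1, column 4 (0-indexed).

20

The receptive field on the input at this output position is [6 9 3 / 4 0 1 / 7 5 2]. Elementwise product with the kernel and sum: 9·3 + 4·3 + 0·1 + 7·-2 + 5·-1.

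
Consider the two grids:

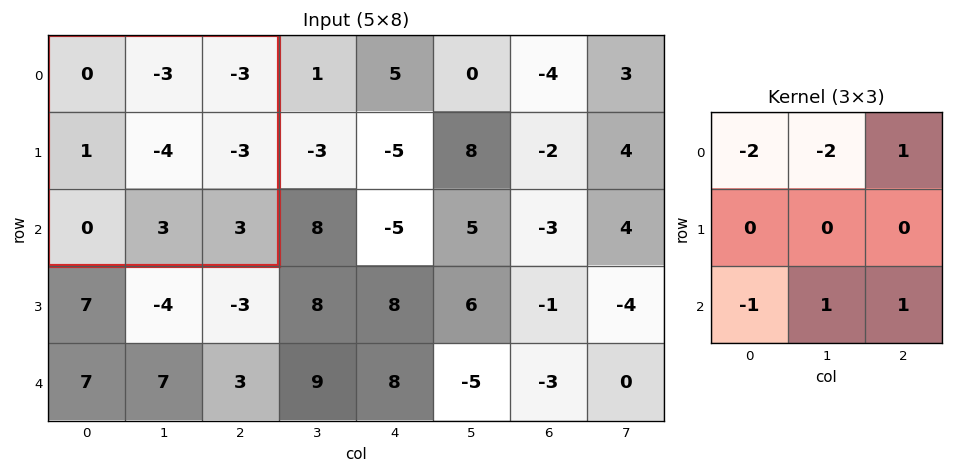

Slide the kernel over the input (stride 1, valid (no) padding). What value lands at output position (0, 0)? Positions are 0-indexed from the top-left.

The receptive field on the input at this output position is [0 -3 -3 / 1 -4 -3 / 0 3 3]. Elementwise product with the kernel and sum: 0·-2 + -3·-2 + -3·1 + 0·-1 + 3·1 + 3·1.

9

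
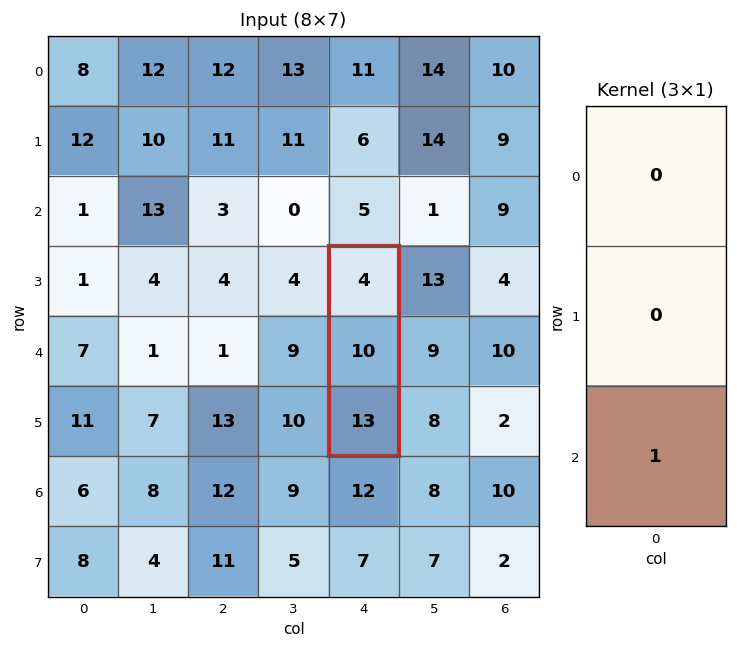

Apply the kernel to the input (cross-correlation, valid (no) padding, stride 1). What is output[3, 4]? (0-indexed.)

The receptive field on the input at this output position is [4 / 10 / 13]. Elementwise product with the kernel and sum: 13·1.

13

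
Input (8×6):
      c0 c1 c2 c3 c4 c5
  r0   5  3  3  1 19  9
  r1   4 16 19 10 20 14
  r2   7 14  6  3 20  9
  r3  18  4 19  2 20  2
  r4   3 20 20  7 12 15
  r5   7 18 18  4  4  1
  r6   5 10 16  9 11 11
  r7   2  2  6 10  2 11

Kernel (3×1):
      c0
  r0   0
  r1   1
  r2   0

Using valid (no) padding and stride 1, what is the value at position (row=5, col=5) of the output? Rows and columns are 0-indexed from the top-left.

The receptive field on the input at this output position is [1 / 11 / 11]. Elementwise product with the kernel and sum: 11·1.

11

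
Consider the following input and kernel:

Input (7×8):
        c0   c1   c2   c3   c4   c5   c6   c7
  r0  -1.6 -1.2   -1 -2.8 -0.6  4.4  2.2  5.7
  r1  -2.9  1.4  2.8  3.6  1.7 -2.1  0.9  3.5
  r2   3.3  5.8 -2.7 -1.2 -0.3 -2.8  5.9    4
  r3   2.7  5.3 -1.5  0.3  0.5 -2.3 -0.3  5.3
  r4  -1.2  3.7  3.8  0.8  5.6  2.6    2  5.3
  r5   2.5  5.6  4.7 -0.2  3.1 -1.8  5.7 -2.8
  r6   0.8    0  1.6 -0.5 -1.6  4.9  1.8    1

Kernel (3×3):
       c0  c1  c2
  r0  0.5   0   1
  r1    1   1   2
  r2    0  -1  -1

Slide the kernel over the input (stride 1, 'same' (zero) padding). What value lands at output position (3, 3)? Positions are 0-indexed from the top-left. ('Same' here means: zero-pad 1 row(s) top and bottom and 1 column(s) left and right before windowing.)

-8.25

The receptive field on the zero-padded input at this output position is [-2.7 -1.2 -0.3 / -1.5 0.3 0.5 / 3.8 0.8 5.6]. Elementwise product with the kernel and sum: -2.7·0.5 + -0.3·1 + -1.5·1 + 0.3·1 + 0.5·2 + 0.8·-1 + 5.6·-1.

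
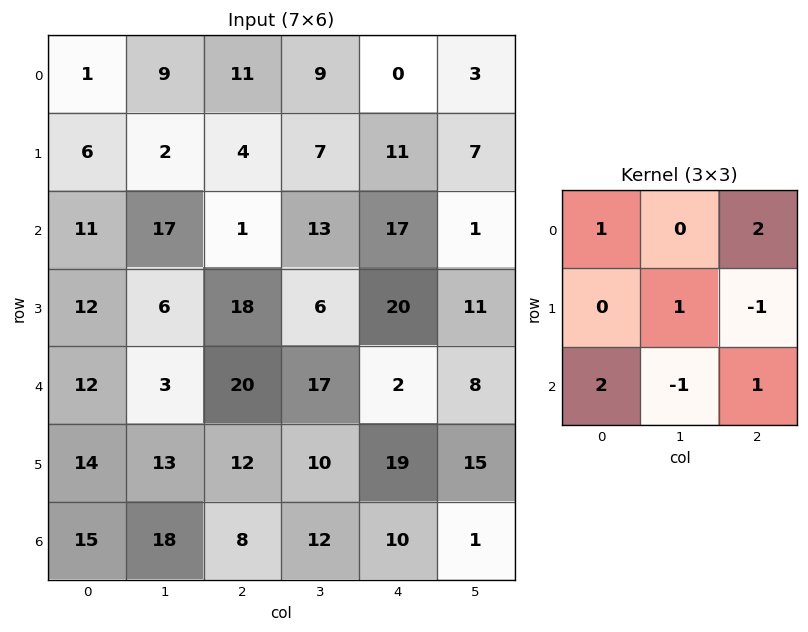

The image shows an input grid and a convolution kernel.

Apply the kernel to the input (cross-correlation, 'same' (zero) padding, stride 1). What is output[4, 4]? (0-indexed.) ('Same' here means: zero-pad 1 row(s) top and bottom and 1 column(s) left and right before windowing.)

The receptive field on the zero-padded input at this output position is [6 20 11 / 17 2 8 / 10 19 15]. Elementwise product with the kernel and sum: 6·1 + 11·2 + 2·1 + 8·-1 + 10·2 + 19·-1 + 15·1.

38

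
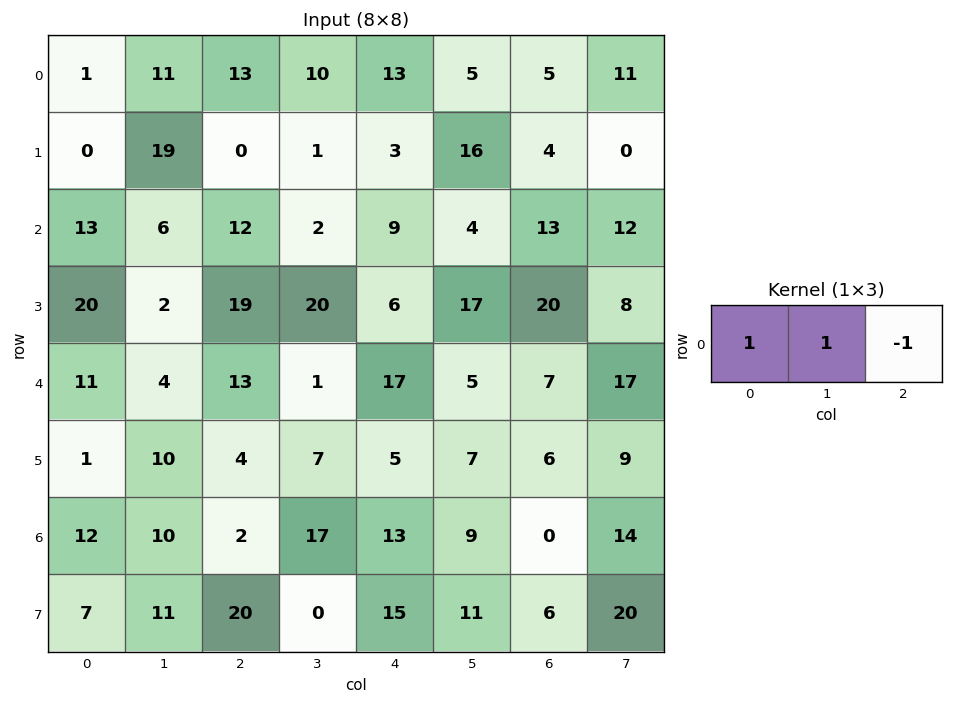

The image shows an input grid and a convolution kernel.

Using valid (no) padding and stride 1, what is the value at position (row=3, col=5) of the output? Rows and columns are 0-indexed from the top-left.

29

The receptive field on the input at this output position is [17 20 8]. Elementwise product with the kernel and sum: 17·1 + 20·1 + 8·-1.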